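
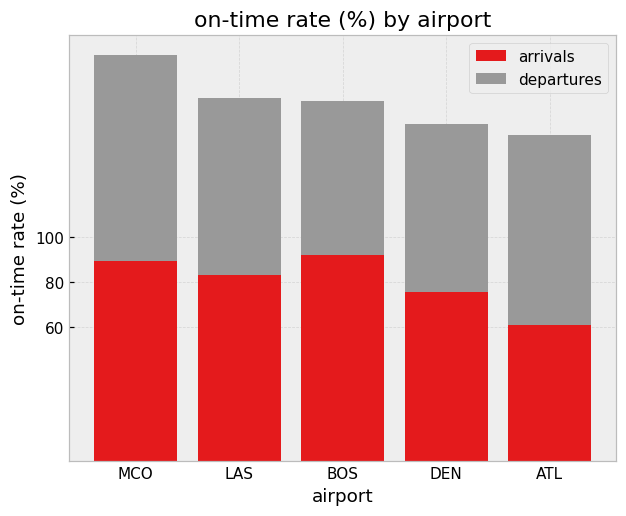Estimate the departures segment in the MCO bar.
departures top ≈ 180, bottom ≈ 80; segment ≈ 100.

≈ 100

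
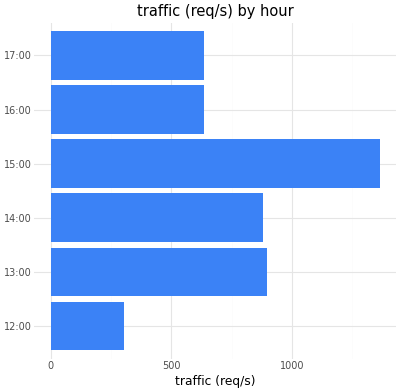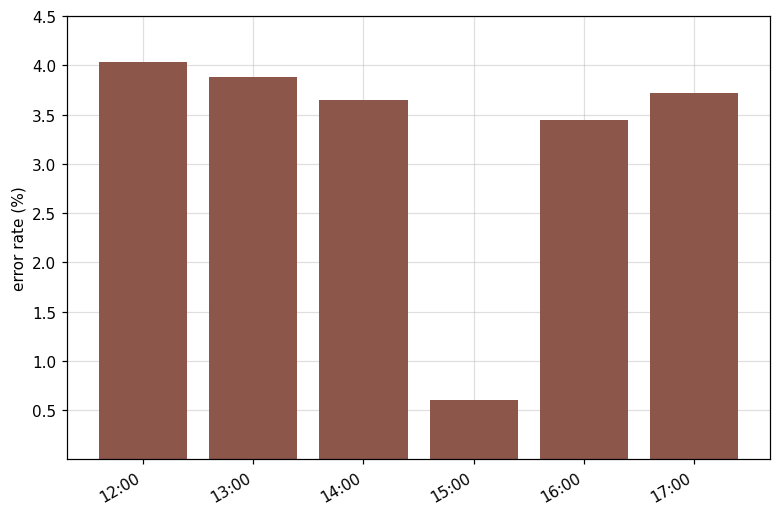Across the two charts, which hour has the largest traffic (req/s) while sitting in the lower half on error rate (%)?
Chart 2 median error rate (%) ≈ 3.5; below-median hours: 14:00, 15:00, 16:00. Among those, 15:00 has the highest traffic (req/s) (≈ 1400).

15:00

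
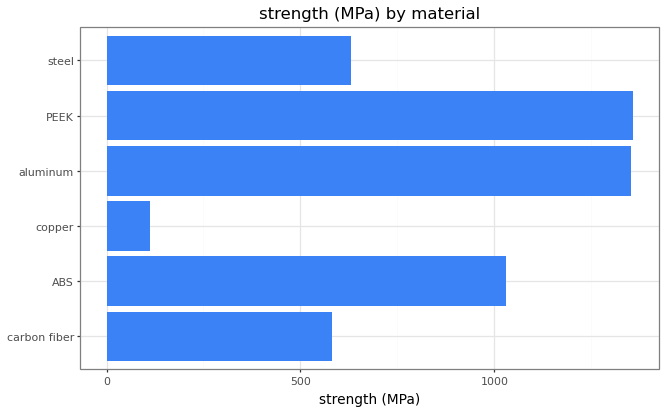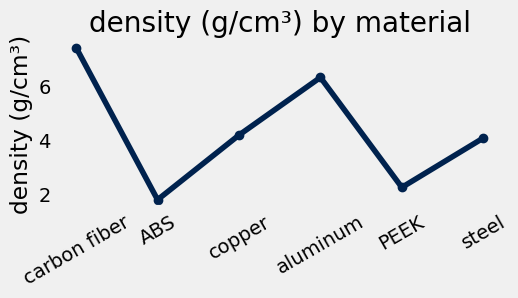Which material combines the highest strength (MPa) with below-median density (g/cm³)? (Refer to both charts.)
PEEK

Chart 2 median density (g/cm³) ≈ 4; below-median materials: ABS, PEEK, steel. Among those, PEEK has the highest strength (MPa) (≈ 1400).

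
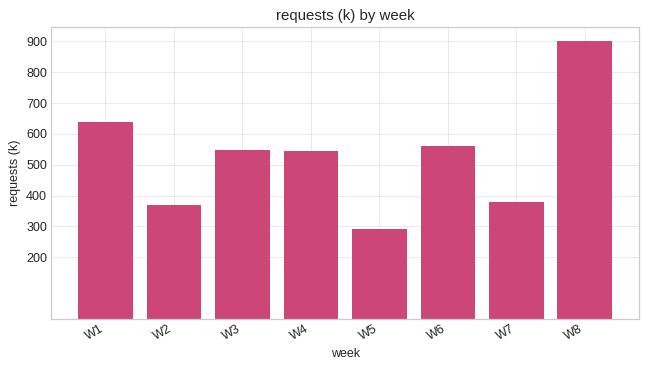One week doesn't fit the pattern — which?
W8

W8 ≈ 900; the rest sit between ≈ 300 and ≈ 600.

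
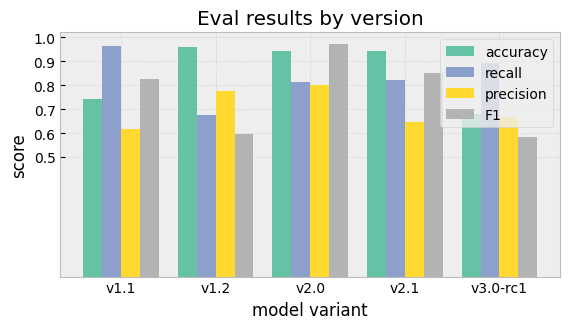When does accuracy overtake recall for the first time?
v1.1: accuracy ≈ 0.7 vs recall ≈ 1.0 (not yet); v1.2: accuracy ≈ 1.0 vs recall ≈ 0.7 (first crossover).

v1.2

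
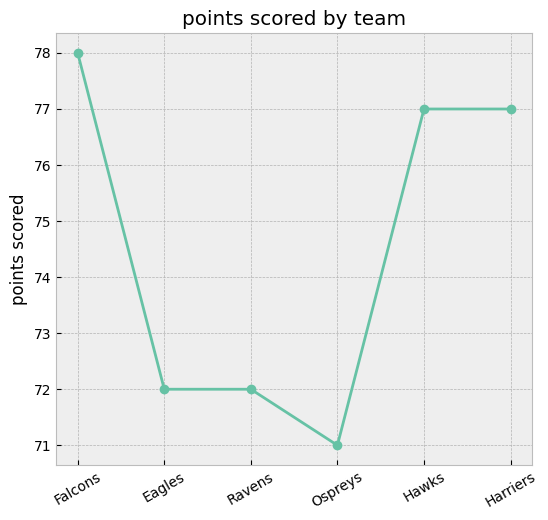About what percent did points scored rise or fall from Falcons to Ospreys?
≈ -9%

Falcons ≈ 78, Ospreys ≈ 71; (71 − 78) / 78 ≈ -9%.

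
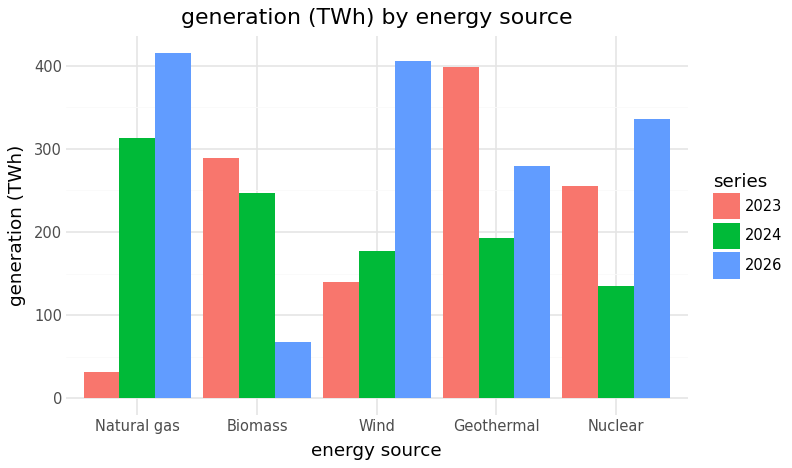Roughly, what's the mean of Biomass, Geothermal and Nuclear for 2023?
≈ 317

(300 + 400 + 250) / 3 ≈ 317.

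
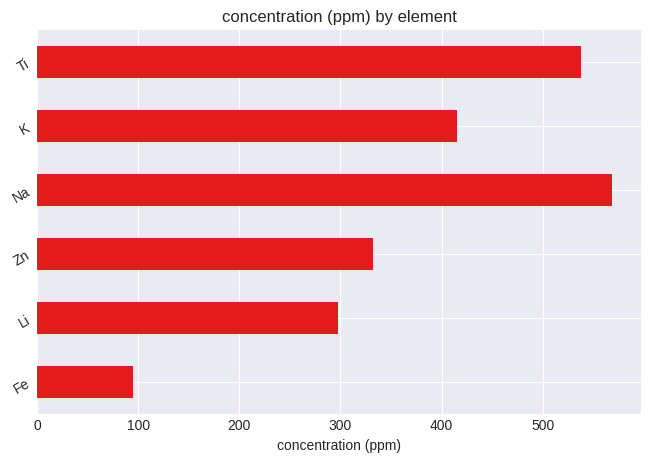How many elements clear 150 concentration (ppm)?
Above 150: Li, Zn, Na, K, Ti.

5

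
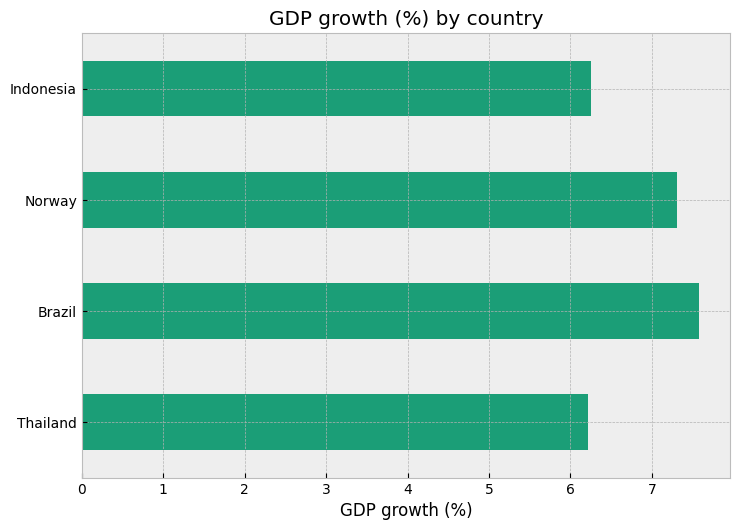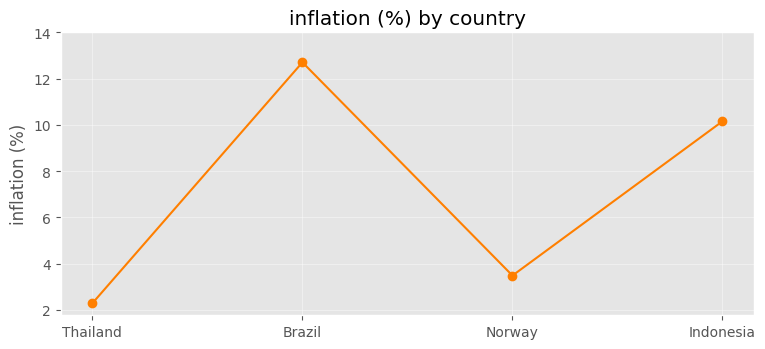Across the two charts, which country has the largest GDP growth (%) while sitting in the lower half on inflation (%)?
Chart 2 median inflation (%) ≈ 6; below-median countries: Thailand, Norway. Among those, Norway has the highest GDP growth (%) (≈ 7).

Norway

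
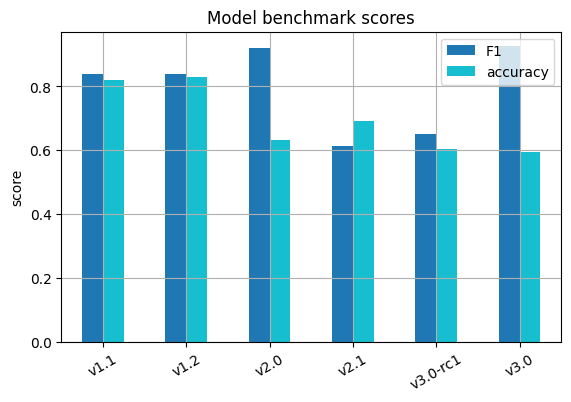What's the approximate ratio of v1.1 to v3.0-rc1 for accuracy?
≈ 1.33×

v1.1 ≈ 0.8, v3.0-rc1 ≈ 0.6; 0.8/0.6 ≈ 1.33.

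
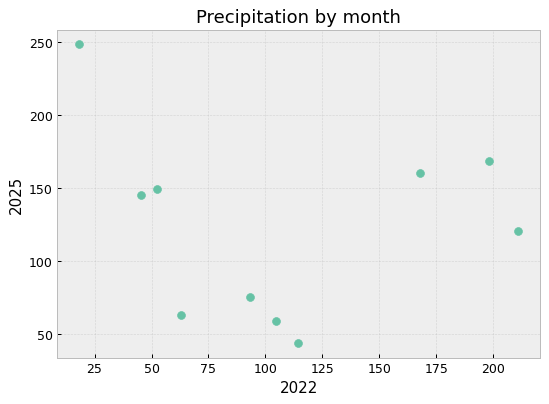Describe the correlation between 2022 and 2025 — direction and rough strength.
no clear correlation

Points are roughly uncorrelated; weak (|r| ≈ 0.1).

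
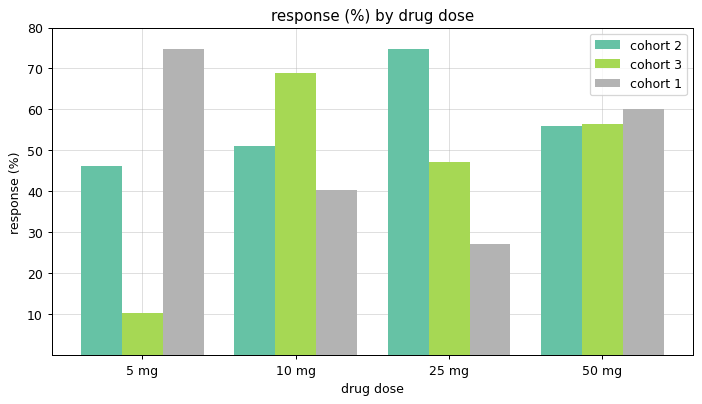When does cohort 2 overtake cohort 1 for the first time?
5 mg: cohort 2 ≈ 50 vs cohort 1 ≈ 70 (not yet); 10 mg: cohort 2 ≈ 50 vs cohort 1 ≈ 40 (first crossover).

10 mg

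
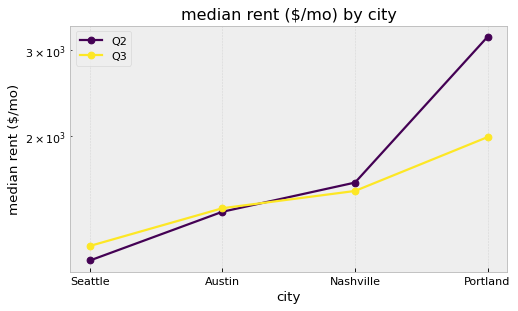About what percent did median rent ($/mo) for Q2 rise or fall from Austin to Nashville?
≈ +14.3%

Austin ≈ 1400, Nashville ≈ 1600; (1600 − 1400) / 1400 ≈ +14.3%.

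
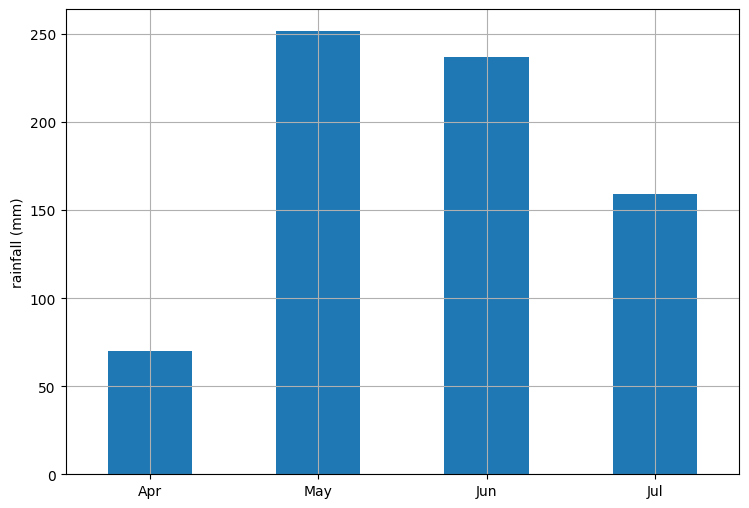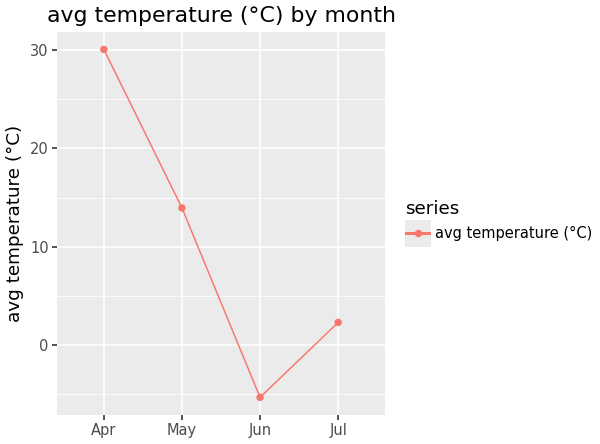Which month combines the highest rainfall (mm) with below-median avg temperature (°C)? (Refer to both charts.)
Chart 2 median avg temperature (°C) ≈ 10; below-median months: Jun, Jul. Among those, Jun has the highest rainfall (mm) (≈ 225).

Jun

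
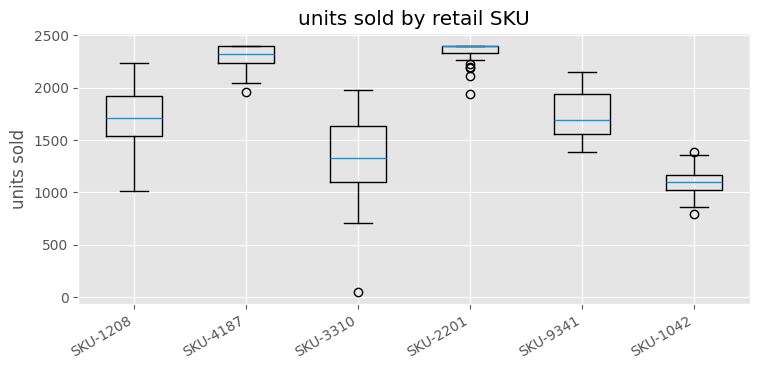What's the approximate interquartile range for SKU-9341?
≈ 400

Q3 ≈ 2000, Q1 ≈ 1600; IQR ≈ 400.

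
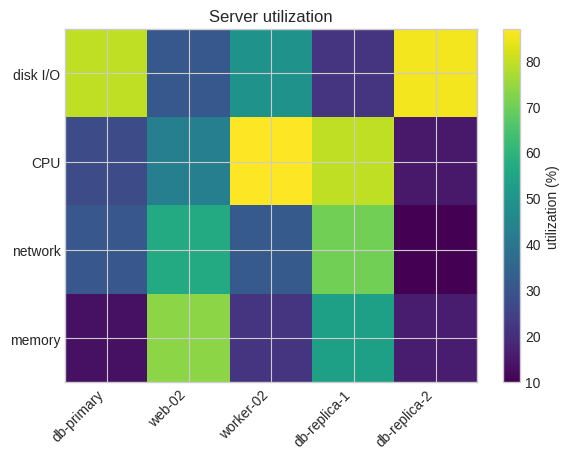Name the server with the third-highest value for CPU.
web-02

Top 4 for CPU: worker-02 ≈ 90, db-replica-1 ≈ 80, web-02 ≈ 40, db-primary ≈ 30.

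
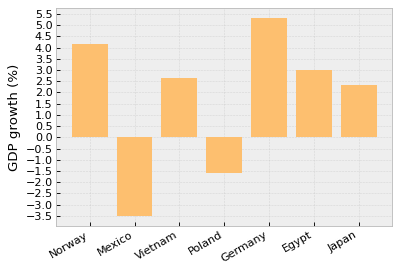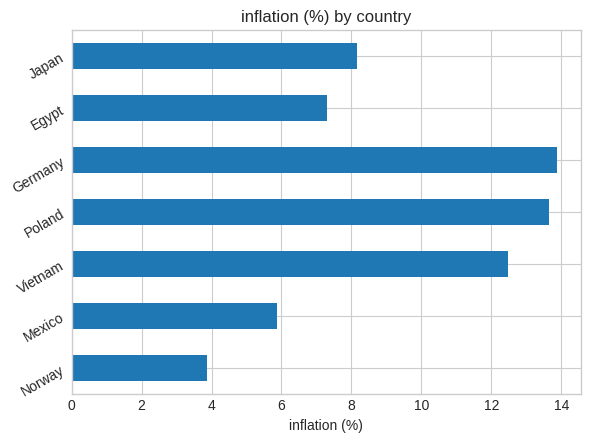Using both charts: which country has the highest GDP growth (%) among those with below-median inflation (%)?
Chart 2 median inflation (%) ≈ 8; below-median countries: Norway, Mexico, Egypt. Among those, Norway has the highest GDP growth (%) (≈ 4).

Norway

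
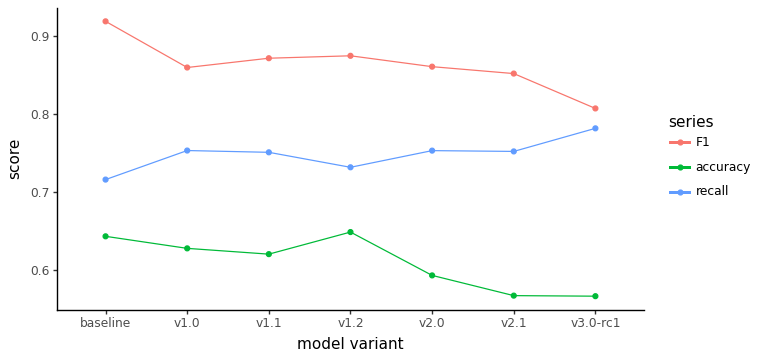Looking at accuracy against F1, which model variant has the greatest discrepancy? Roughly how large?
v2.1, ≈ 0.30

v2.1: accuracy ≈ 0.55, F1 ≈ 0.85 → gap ≈ 0.30. Next-largest (baseline) is only ≈ 0.25.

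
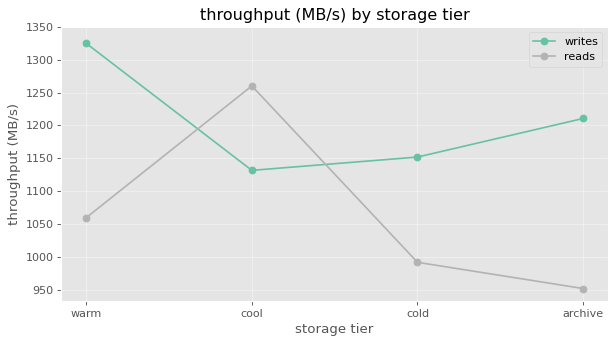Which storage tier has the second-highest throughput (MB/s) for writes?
Top 3 for writes: warm ≈ 1300, archive ≈ 1200, cold ≈ 1150.

archive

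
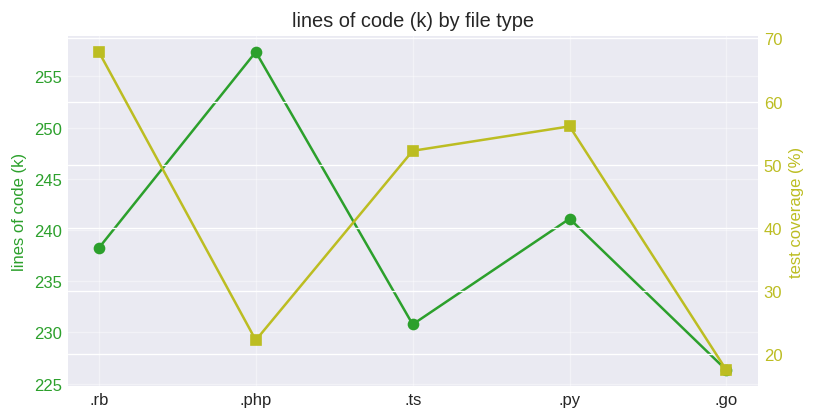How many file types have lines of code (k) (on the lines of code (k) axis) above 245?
1

Above 245: .php.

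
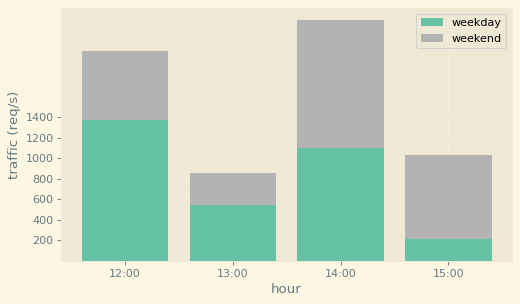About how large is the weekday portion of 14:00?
≈ 1000

weekday top ≈ 1000, bottom ≈ 0; segment ≈ 1000.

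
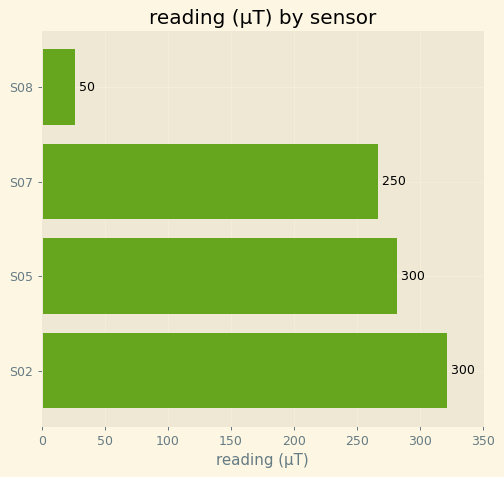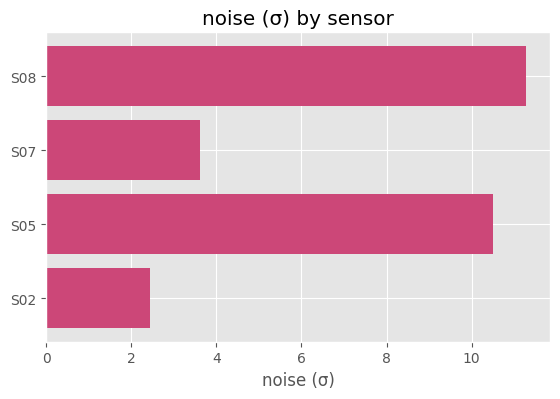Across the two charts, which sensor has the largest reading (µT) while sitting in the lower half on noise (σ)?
S02

Chart 2 median noise (σ) ≈ 8; below-median sensors: S07, S02. Among those, S02 has the highest reading (µT) (≈ 300).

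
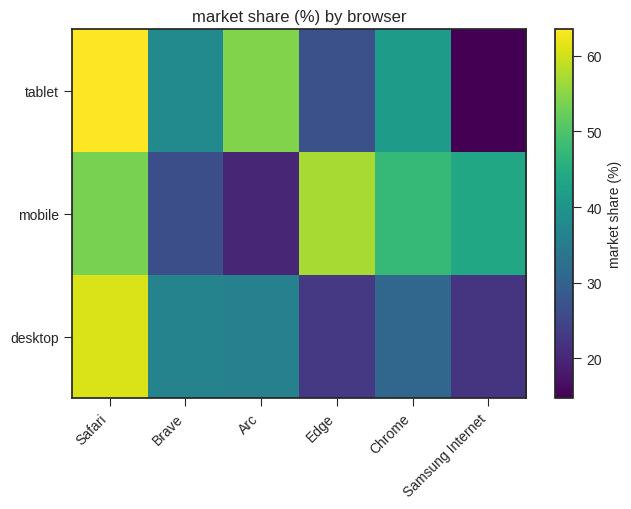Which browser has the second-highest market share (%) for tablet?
Arc

Top 3 for tablet: Safari ≈ 65, Arc ≈ 55, Chrome ≈ 40.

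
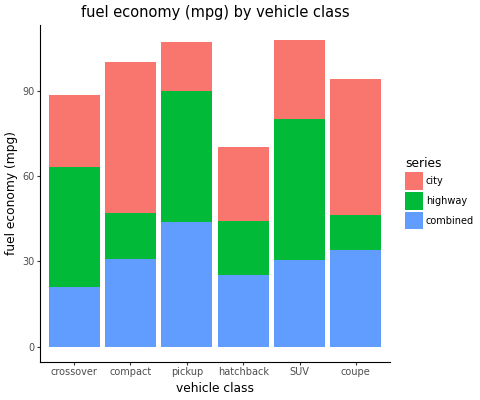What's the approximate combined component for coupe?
combined top ≈ 30, bottom ≈ 0; segment ≈ 30.

≈ 30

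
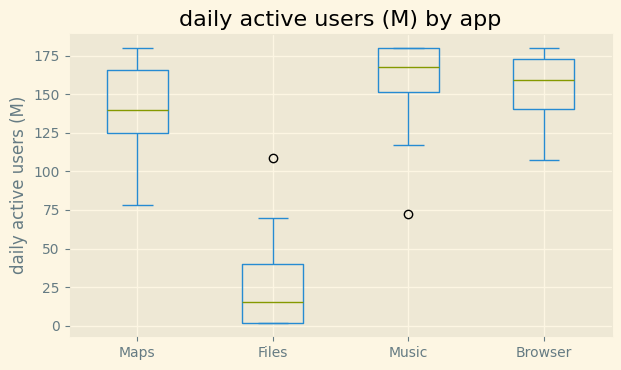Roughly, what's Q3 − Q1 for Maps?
≈ 40

Q3 ≈ 160, Q1 ≈ 120; IQR ≈ 40.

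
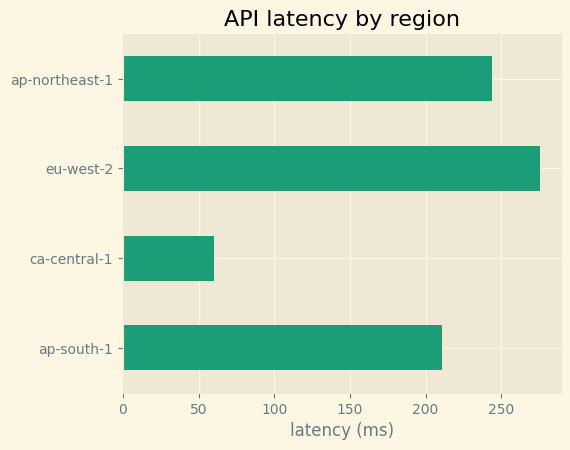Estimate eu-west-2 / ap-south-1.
≈ 1.38×

eu-west-2 ≈ 275, ap-south-1 ≈ 200; 275/200 ≈ 1.38.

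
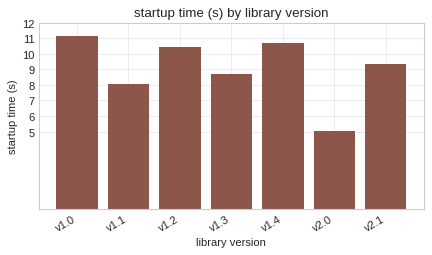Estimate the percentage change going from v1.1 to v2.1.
≈ +12.5%

v1.1 ≈ 8, v2.1 ≈ 9; (9 − 8) / 8 ≈ +12.5%.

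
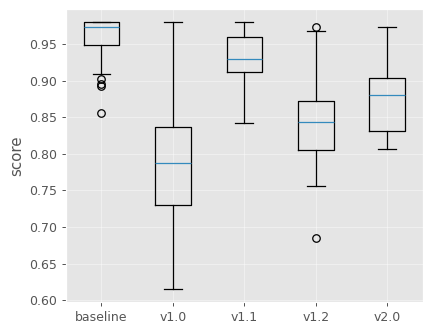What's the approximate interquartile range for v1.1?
≈ 0.04

Q3 ≈ 0.96, Q1 ≈ 0.92; IQR ≈ 0.04.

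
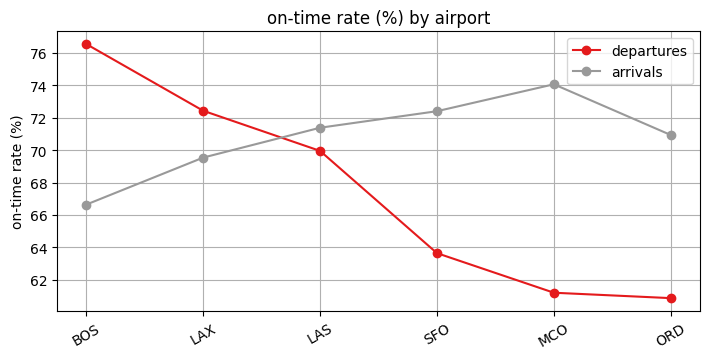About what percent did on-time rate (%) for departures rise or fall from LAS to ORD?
≈ -14.3%

LAS ≈ 70, ORD ≈ 60; (60 − 70) / 70 ≈ -14.3%.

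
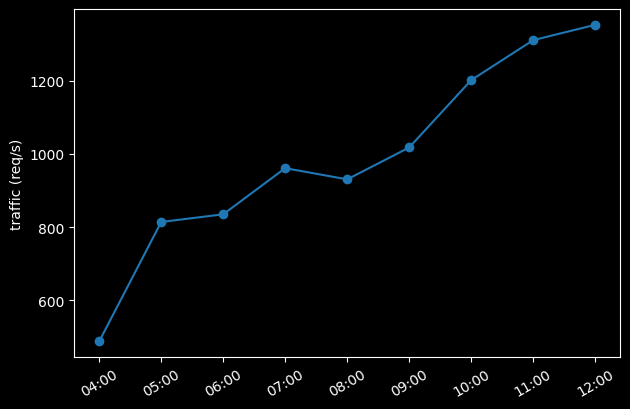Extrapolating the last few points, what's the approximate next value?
≈ 1500

Last three: 1200, 1300, 1400 → slope ≈ 100/step → next ≈ 1500.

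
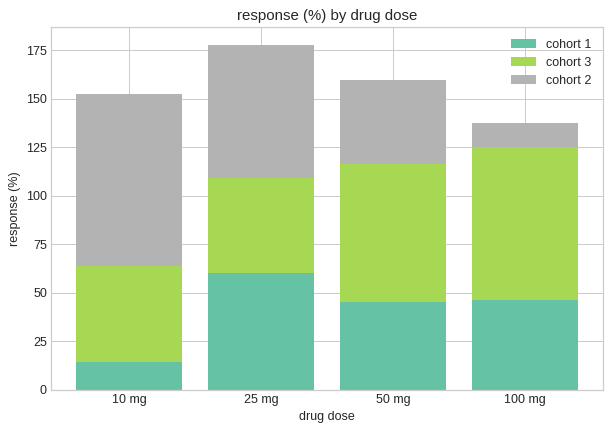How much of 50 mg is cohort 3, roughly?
≈ 80

cohort 3 top ≈ 120, bottom ≈ 40; segment ≈ 80.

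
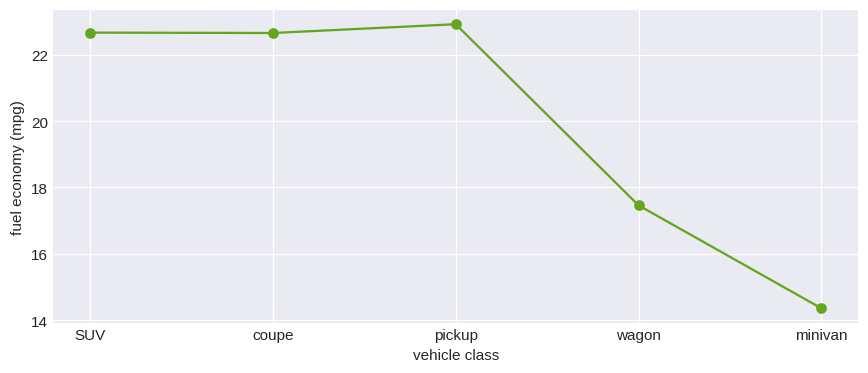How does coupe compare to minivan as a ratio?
coupe ≈ 23, minivan ≈ 14; 23/14 ≈ 1.64.

≈ 1.64×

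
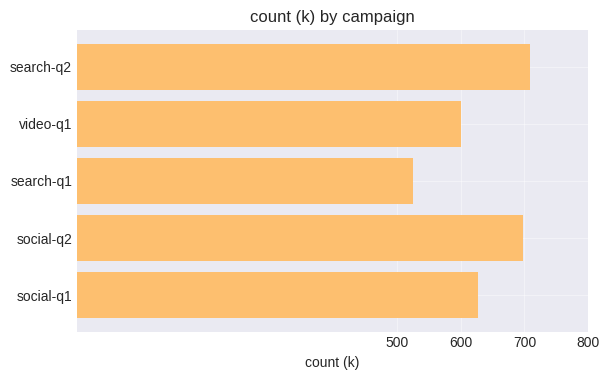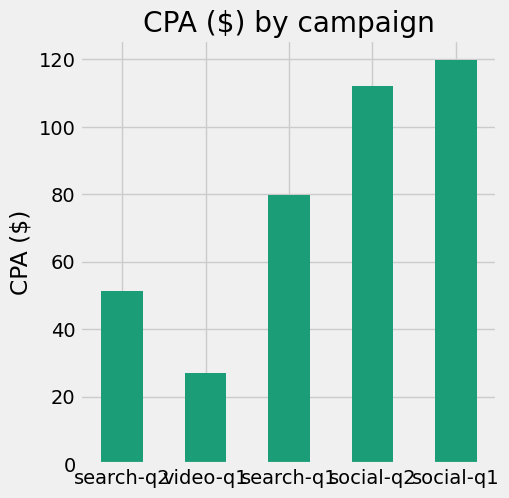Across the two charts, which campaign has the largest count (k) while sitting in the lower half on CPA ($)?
search-q2

Chart 2 median CPA ($) ≈ 80; below-median campaigns: search-q2, video-q1. Among those, search-q2 has the highest count (k) (≈ 700).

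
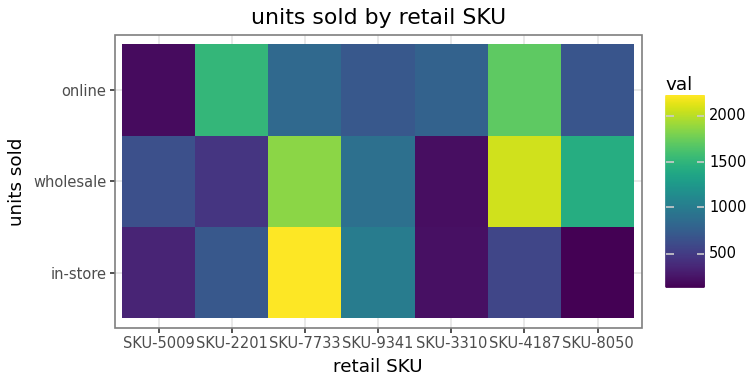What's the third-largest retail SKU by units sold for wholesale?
Top 4 for wholesale: SKU-4187 ≈ 2000, SKU-7733 ≈ 1800, SKU-8050 ≈ 1400, SKU-9341 ≈ 1000.

SKU-8050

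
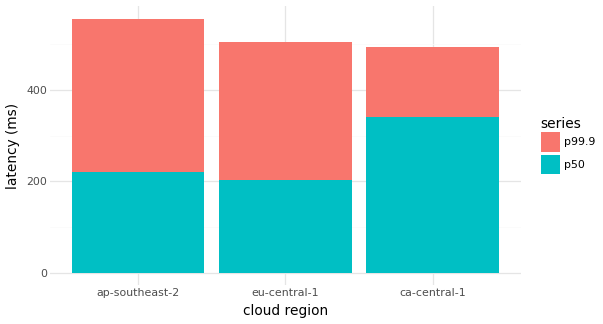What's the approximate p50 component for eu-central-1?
p50 top ≈ 200, bottom ≈ 0; segment ≈ 200.

≈ 200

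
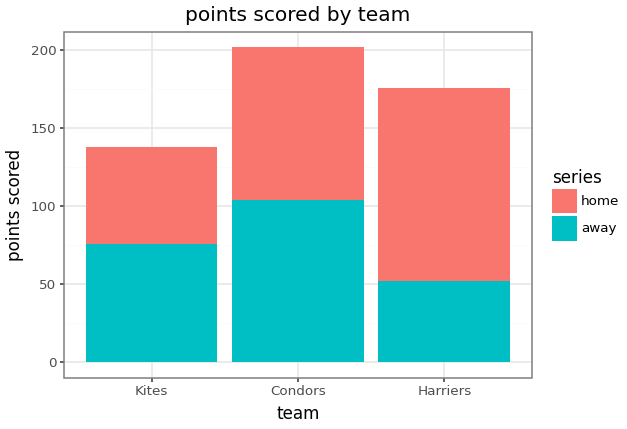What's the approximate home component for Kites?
≈ 60

home top ≈ 140, bottom ≈ 80; segment ≈ 60.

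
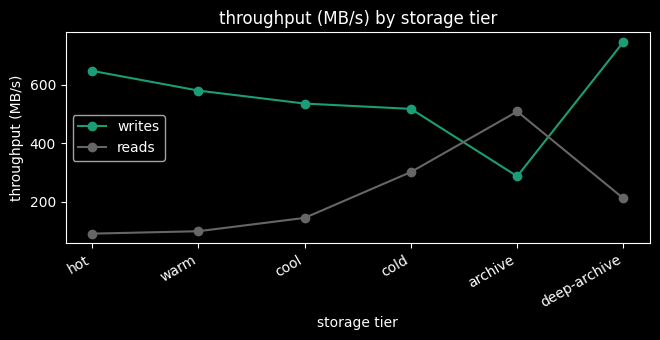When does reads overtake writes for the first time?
archive

cold: reads ≈ 300 vs writes ≈ 500 (not yet); archive: reads ≈ 500 vs writes ≈ 300 (first crossover).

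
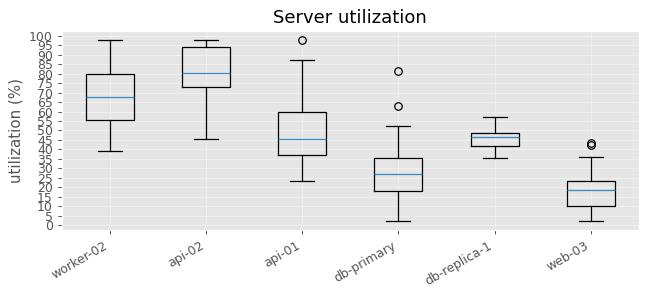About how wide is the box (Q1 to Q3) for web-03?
Q3 ≈ 25, Q1 ≈ 10; IQR ≈ 15.

≈ 15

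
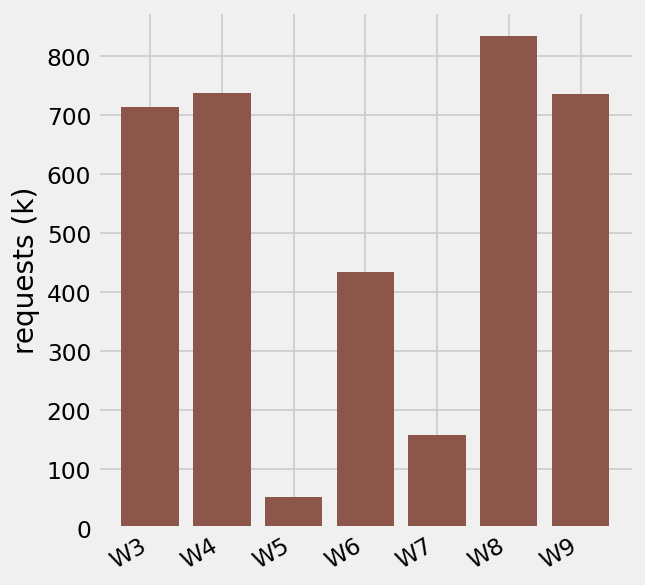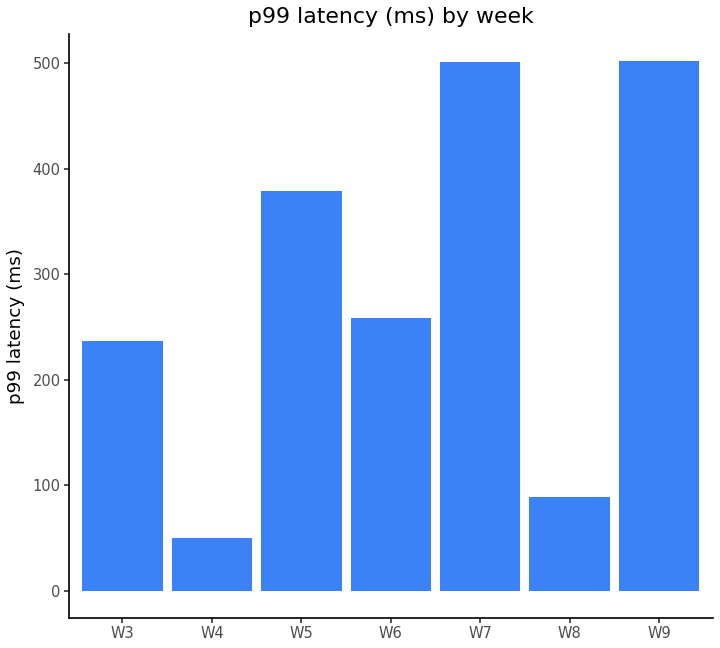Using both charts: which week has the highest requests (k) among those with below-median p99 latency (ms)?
Chart 2 median p99 latency (ms) ≈ 250; below-median weeks: W3, W4, W8. Among those, W8 has the highest requests (k) (≈ 800).

W8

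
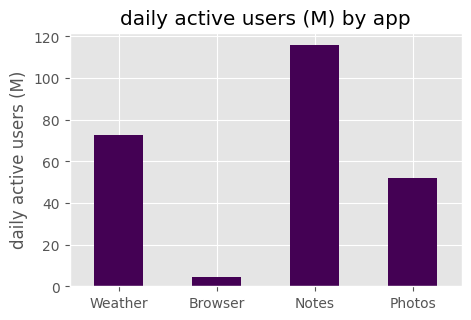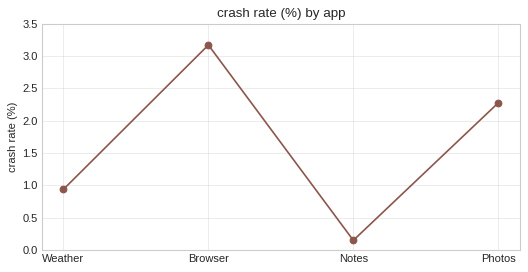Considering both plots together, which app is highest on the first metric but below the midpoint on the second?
Notes

Chart 2 median crash rate (%) ≈ 1.5; below-median apps: Weather, Notes. Among those, Notes has the highest daily active users (M) (≈ 120).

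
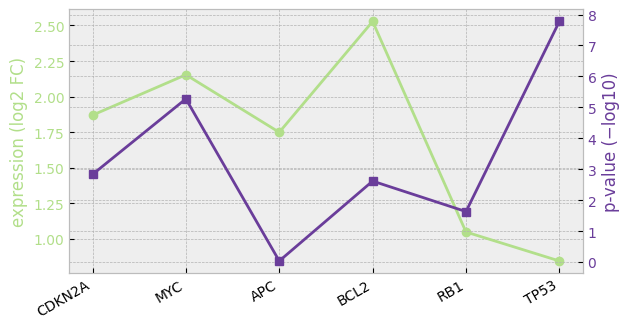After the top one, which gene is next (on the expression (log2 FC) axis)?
MYC

Top 3 (on the expression (log2 FC) axis): BCL2 ≈ 2.6, MYC ≈ 2.2, CDKN2A ≈ 1.8.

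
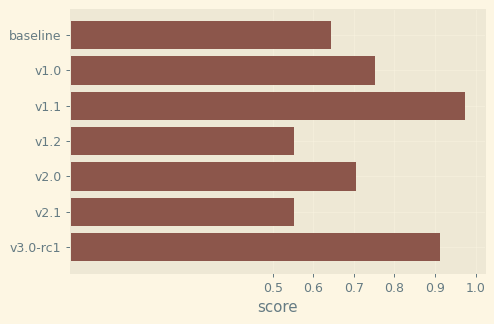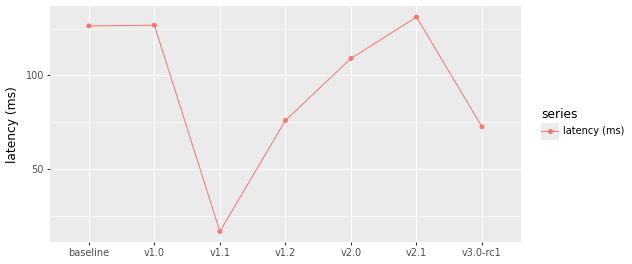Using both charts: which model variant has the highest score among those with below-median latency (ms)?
Chart 2 median latency (ms) ≈ 100; below-median model variants: v1.1, v1.2, v3.0-rc1. Among those, v1.1 has the highest score (≈ 1).

v1.1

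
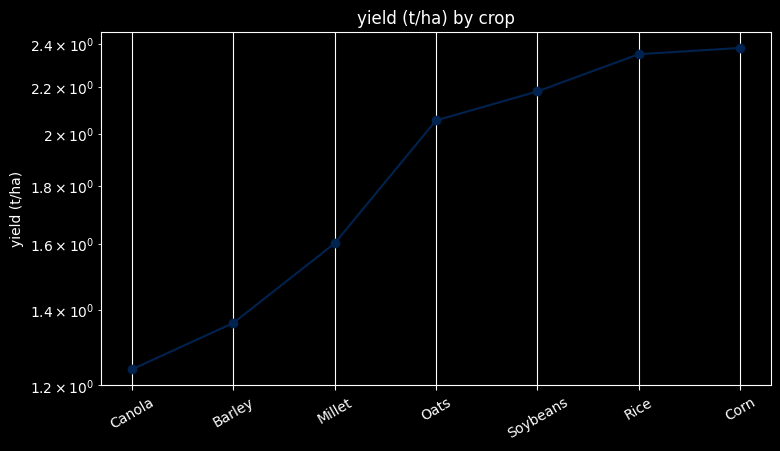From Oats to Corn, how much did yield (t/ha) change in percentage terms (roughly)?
Oats ≈ 2.1, Corn ≈ 2.4; (2.4 − 2.1) / 2.1 ≈ +14.3%.

≈ +14.3%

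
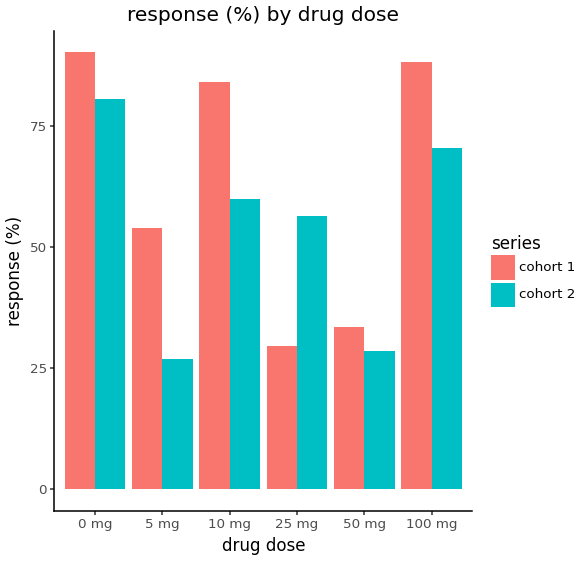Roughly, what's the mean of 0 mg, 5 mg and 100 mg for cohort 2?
≈ 60

(80 + 30 + 70) / 3 ≈ 60.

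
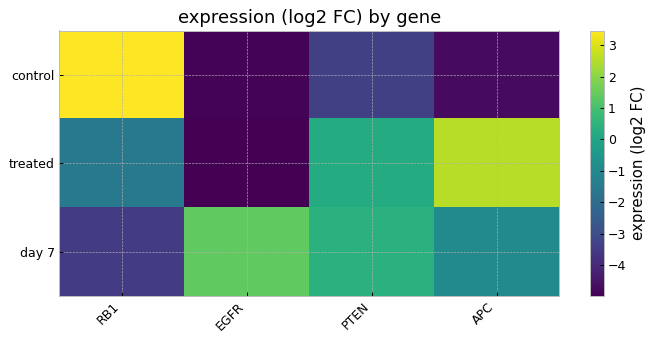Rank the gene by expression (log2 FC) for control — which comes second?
PTEN

Top 3 for control: RB1 ≈ 3, PTEN ≈ -3, APC ≈ -5.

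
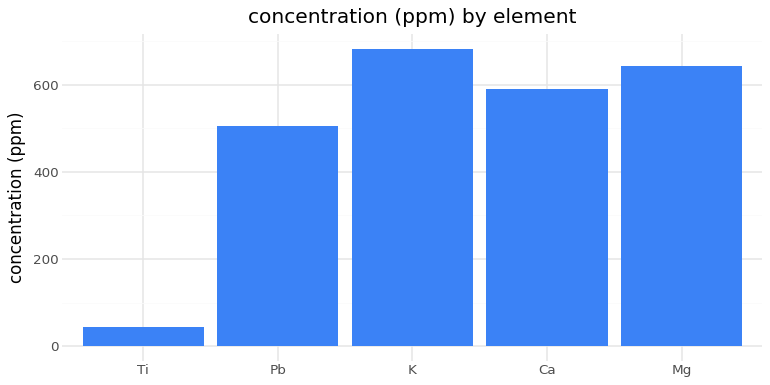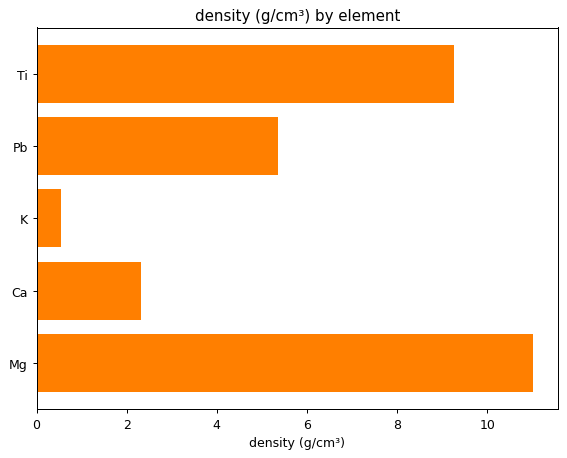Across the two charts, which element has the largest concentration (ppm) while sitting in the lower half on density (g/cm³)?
Chart 2 median density (g/cm³) ≈ 6; below-median elements: K, Ca. Among those, K has the highest concentration (ppm) (≈ 700).

K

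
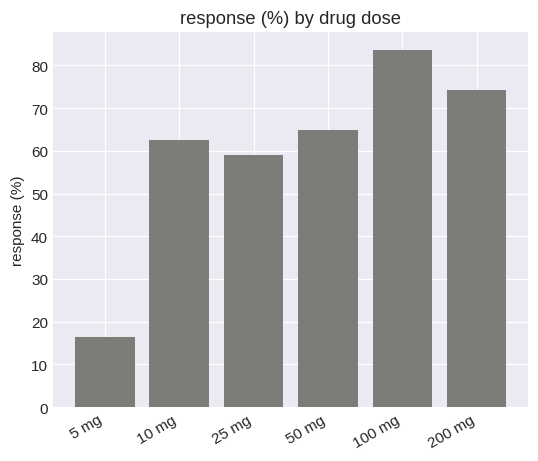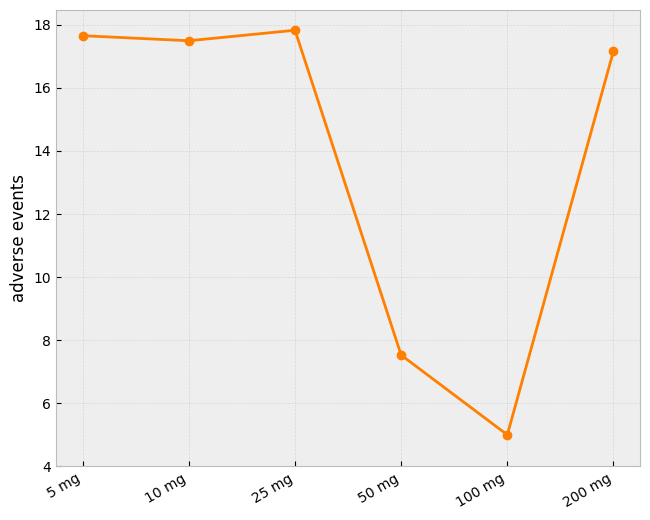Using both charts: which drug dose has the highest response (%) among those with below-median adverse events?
100 mg

Chart 2 median adverse events ≈ 18; below-median drug doses: 50 mg, 100 mg, 200 mg. Among those, 100 mg has the highest response (%) (≈ 80).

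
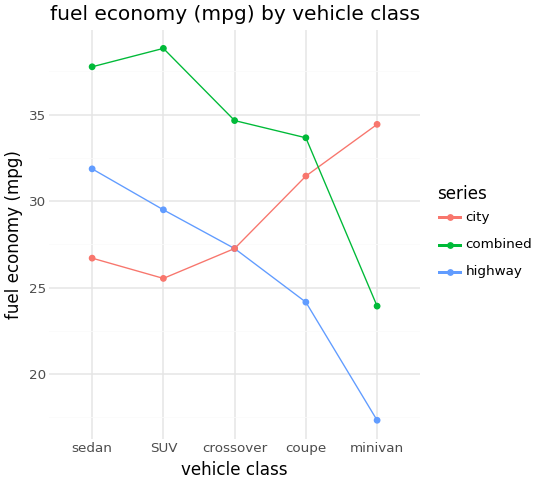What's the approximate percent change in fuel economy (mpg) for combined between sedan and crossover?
≈ -10.5%

sedan ≈ 38, crossover ≈ 34; (34 − 38) / 38 ≈ -10.5%.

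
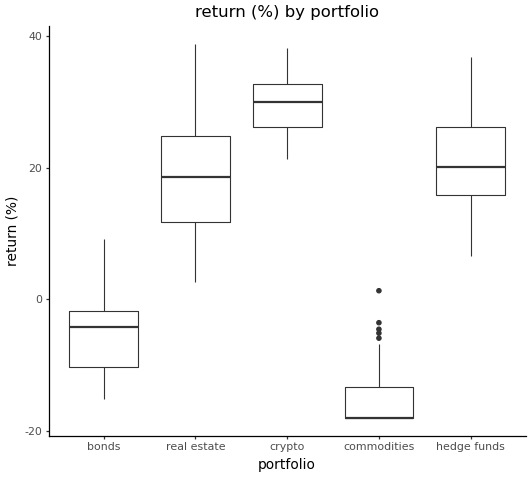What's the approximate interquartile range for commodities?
Q3 ≈ -15, Q1 ≈ -20; IQR ≈ 5.

≈ 5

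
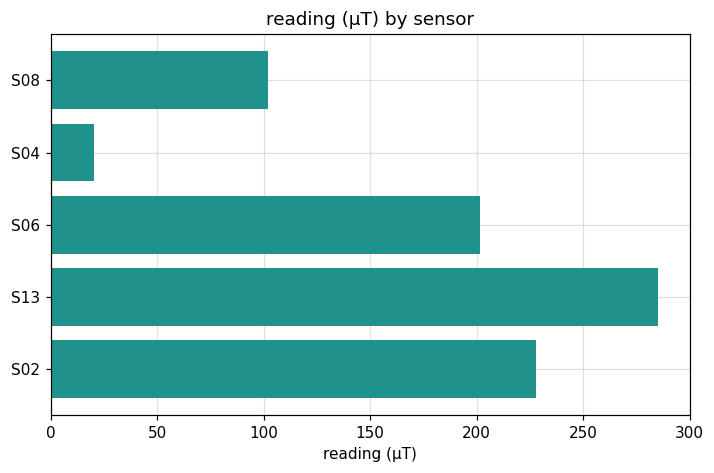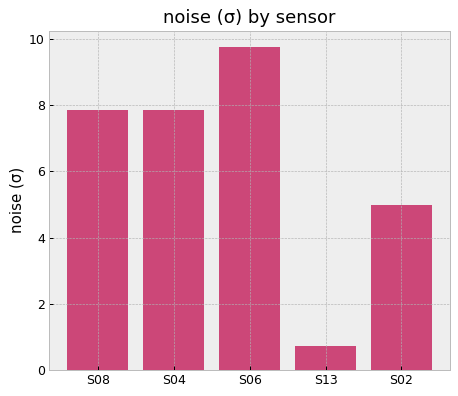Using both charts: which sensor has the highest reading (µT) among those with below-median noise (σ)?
Chart 2 median noise (σ) ≈ 8; below-median sensors: S13, S02. Among those, S13 has the highest reading (µT) (≈ 300).

S13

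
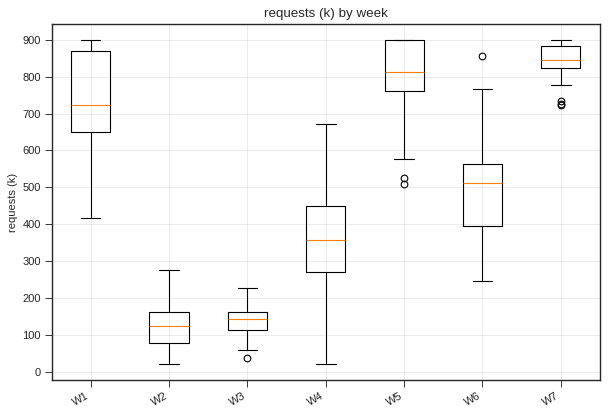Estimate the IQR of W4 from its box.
≈ 200

Q3 ≈ 500, Q1 ≈ 300; IQR ≈ 200.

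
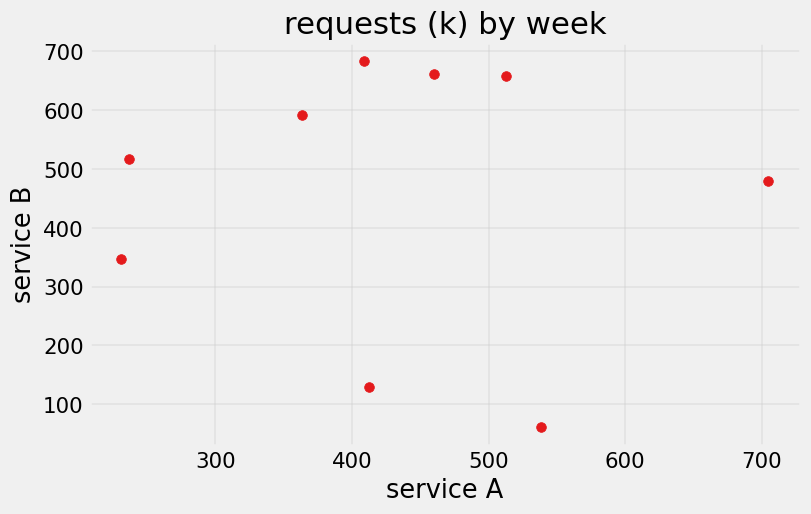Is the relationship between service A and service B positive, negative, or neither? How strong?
Points are roughly uncorrelated; weak (|r| ≈ 0.0).

no clear correlation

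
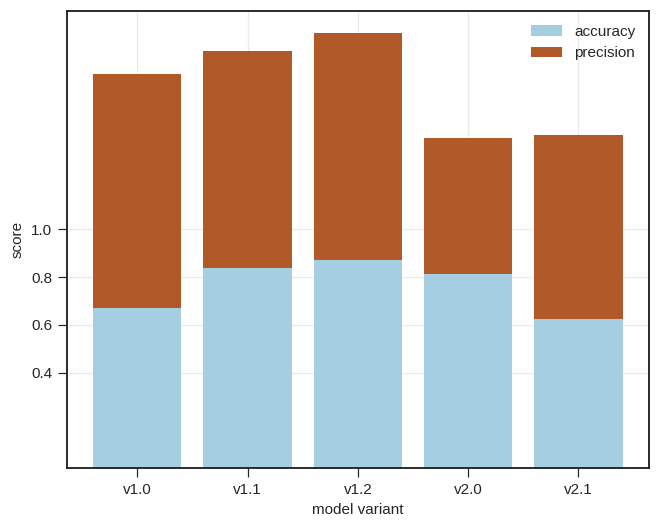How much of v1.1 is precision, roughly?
precision top ≈ 1.8, bottom ≈ 0.8; segment ≈ 1.0.

≈ 1.0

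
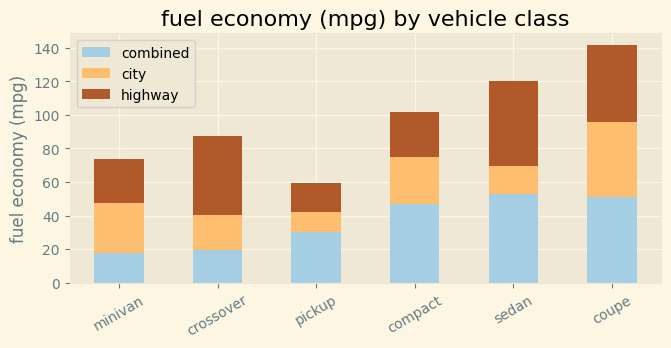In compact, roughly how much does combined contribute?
≈ 40

combined top ≈ 40, bottom ≈ 0; segment ≈ 40.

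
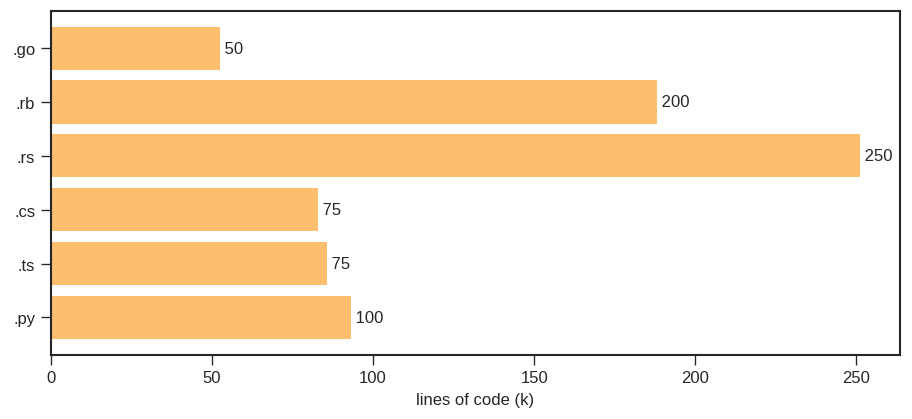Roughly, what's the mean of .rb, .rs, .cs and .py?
(200 + 250 + 75 + 100) / 4 ≈ 156.

≈ 156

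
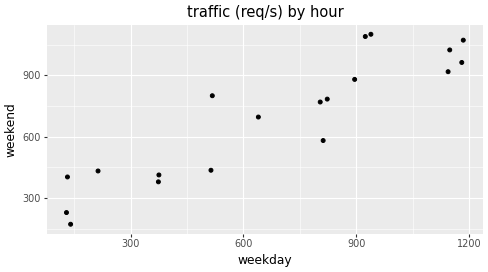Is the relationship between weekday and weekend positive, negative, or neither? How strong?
Points are positively correlated; strong (|r| ≈ 0.9).

positive, strong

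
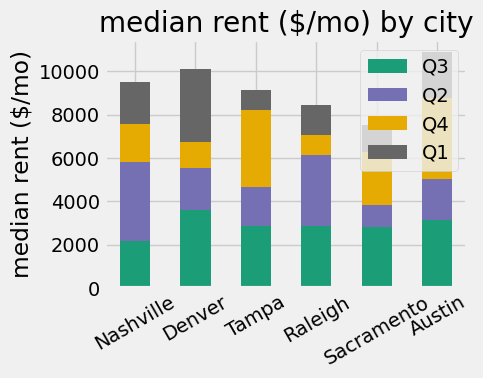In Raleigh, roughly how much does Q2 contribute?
Q2 top ≈ 6000, bottom ≈ 3000; segment ≈ 3000.

≈ 3000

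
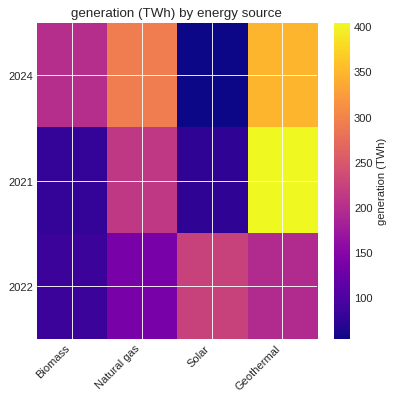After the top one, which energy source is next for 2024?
Natural gas

Top 3 for 2024: Geothermal ≈ 350, Natural gas ≈ 300, Biomass ≈ 200.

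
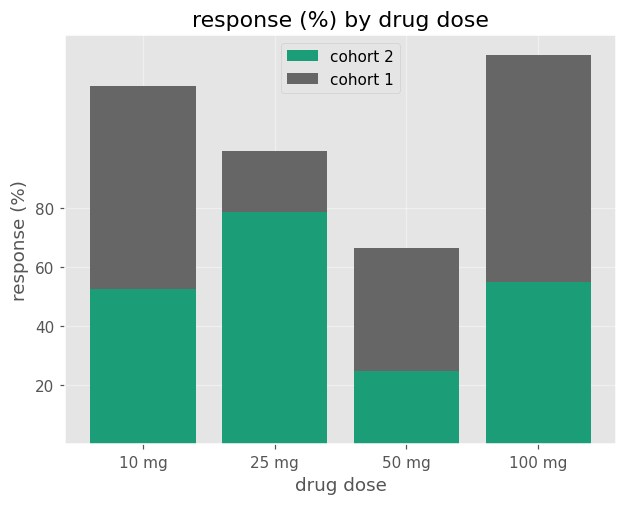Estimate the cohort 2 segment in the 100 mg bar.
cohort 2 top ≈ 60, bottom ≈ 0; segment ≈ 60.

≈ 60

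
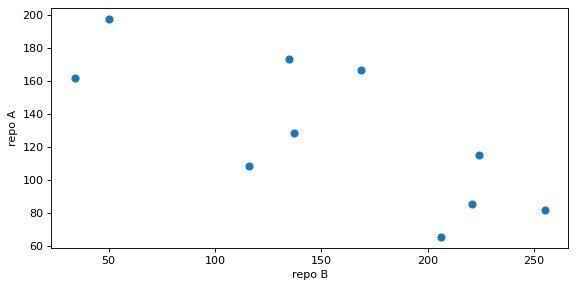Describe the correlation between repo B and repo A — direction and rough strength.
Points are negatively correlated; strong (|r| ≈ 0.8).

negative, strong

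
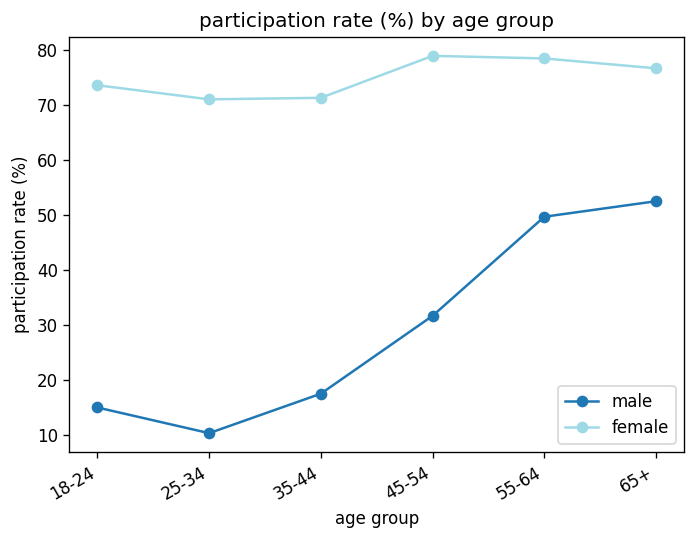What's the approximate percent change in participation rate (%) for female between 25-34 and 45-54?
≈ +14.3%

25-34 ≈ 70, 45-54 ≈ 80; (80 − 70) / 70 ≈ +14.3%.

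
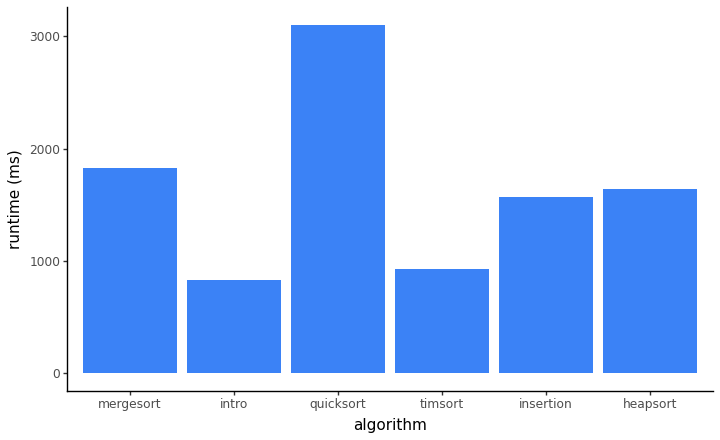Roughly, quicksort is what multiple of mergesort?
quicksort ≈ 3000, mergesort ≈ 2000; 3000/2000 ≈ 1.5.

≈ 1.5×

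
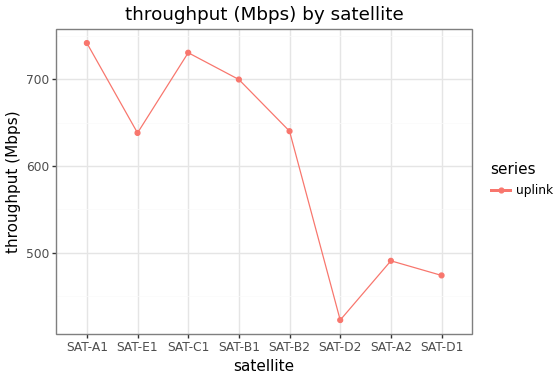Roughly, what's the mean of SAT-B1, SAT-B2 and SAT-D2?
(700 + 650 + 400) / 3 ≈ 583.

≈ 583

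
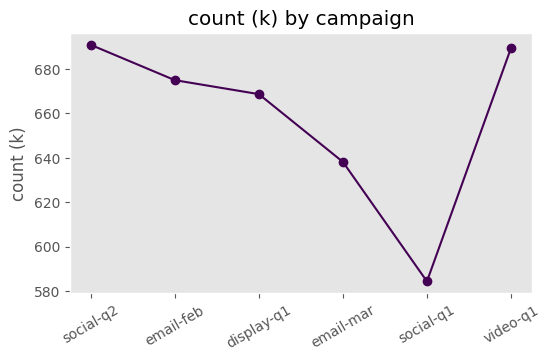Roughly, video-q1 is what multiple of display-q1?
≈ 1.03×

video-q1 ≈ 690, display-q1 ≈ 670; 690/670 ≈ 1.03.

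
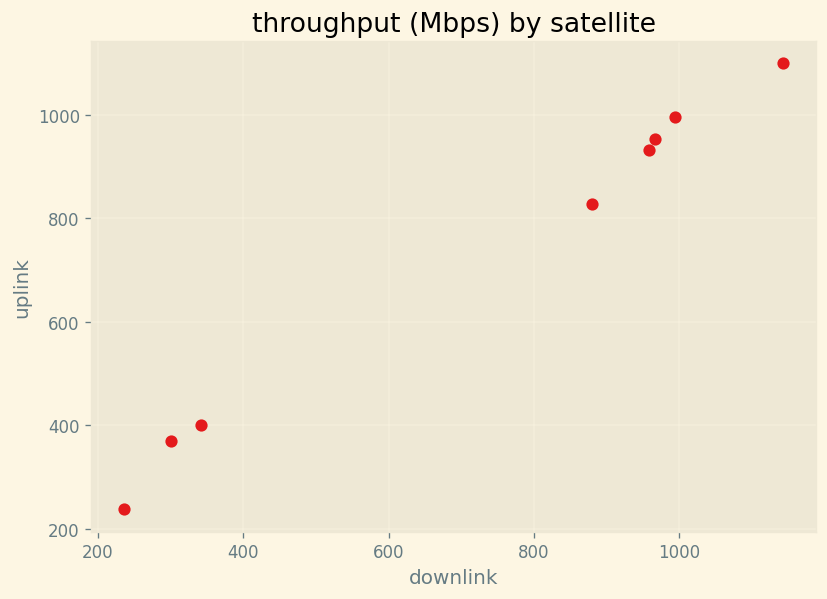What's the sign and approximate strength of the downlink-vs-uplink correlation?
positive, strong

Points are positively correlated; strong (|r| ≈ 1.0).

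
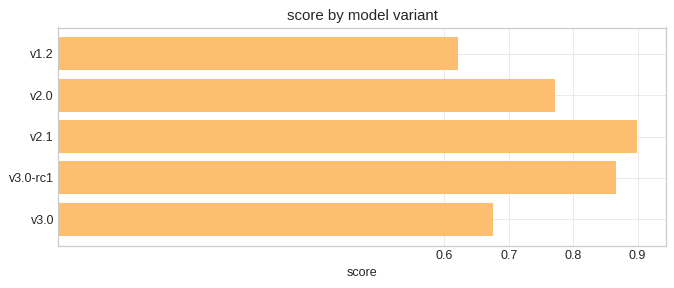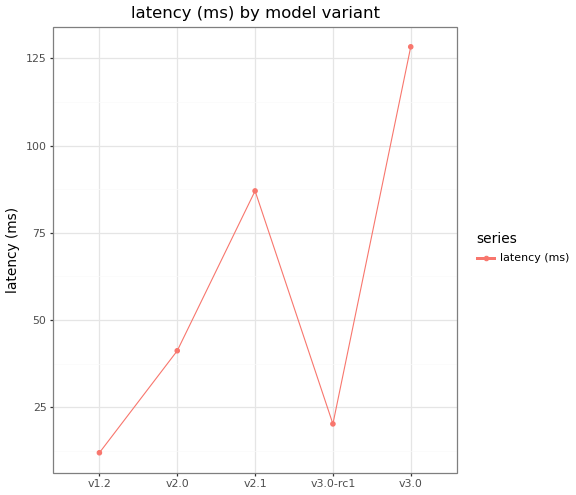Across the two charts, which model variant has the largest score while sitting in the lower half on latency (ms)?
v3.0-rc1

Chart 2 median latency (ms) ≈ 40; below-median model variants: v1.2, v3.0-rc1. Among those, v3.0-rc1 has the highest score (≈ 0.9).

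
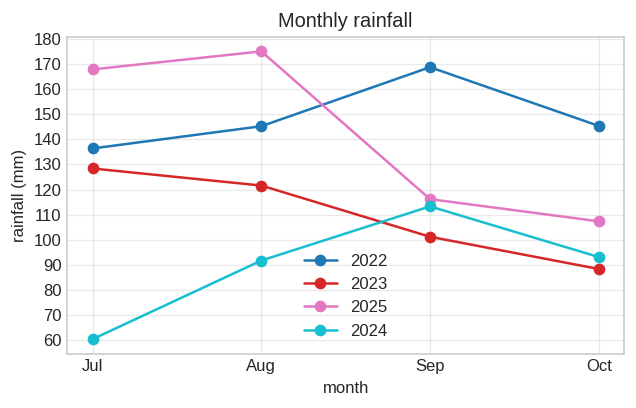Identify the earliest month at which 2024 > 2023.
Sep

Aug: 2024 ≈ 90 vs 2023 ≈ 120 (not yet); Sep: 2024 ≈ 110 vs 2023 ≈ 100 (first crossover).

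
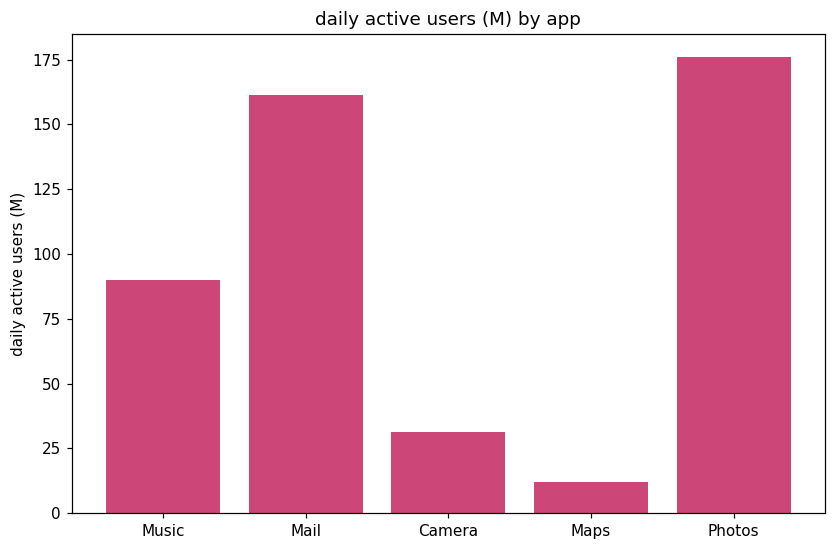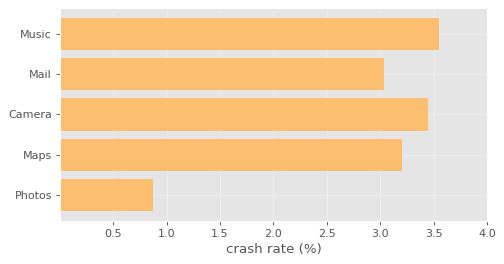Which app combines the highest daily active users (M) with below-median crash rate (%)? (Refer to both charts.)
Photos

Chart 2 median crash rate (%) ≈ 3; below-median apps: Mail, Photos. Among those, Photos has the highest daily active users (M) (≈ 180).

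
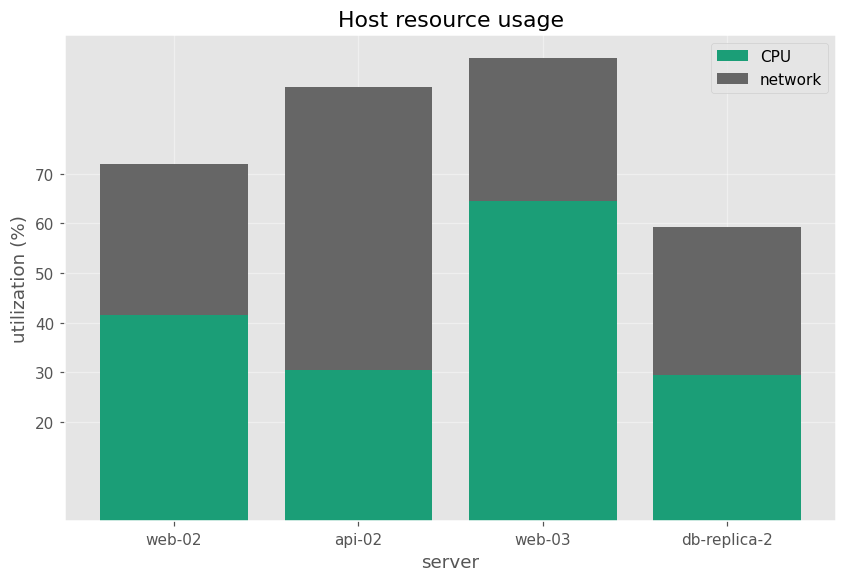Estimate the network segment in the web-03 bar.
network top ≈ 90, bottom ≈ 60; segment ≈ 30.

≈ 30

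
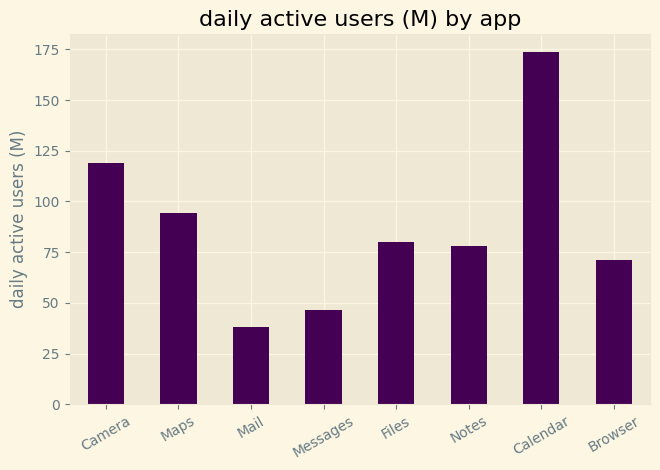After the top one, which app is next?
Camera

Top 3: Calendar ≈ 180, Camera ≈ 120, Maps ≈ 100.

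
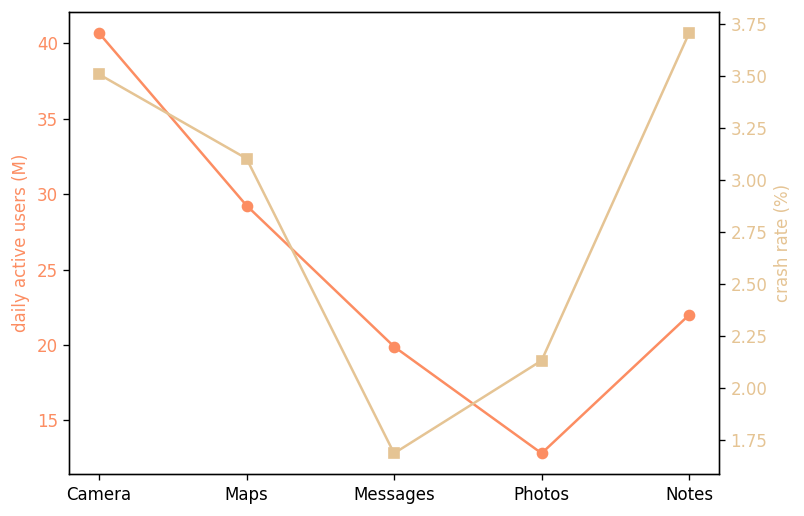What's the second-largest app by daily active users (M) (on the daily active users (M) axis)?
Maps

Top 3 (on the daily active users (M) axis): Camera ≈ 40, Maps ≈ 30, Notes ≈ 20.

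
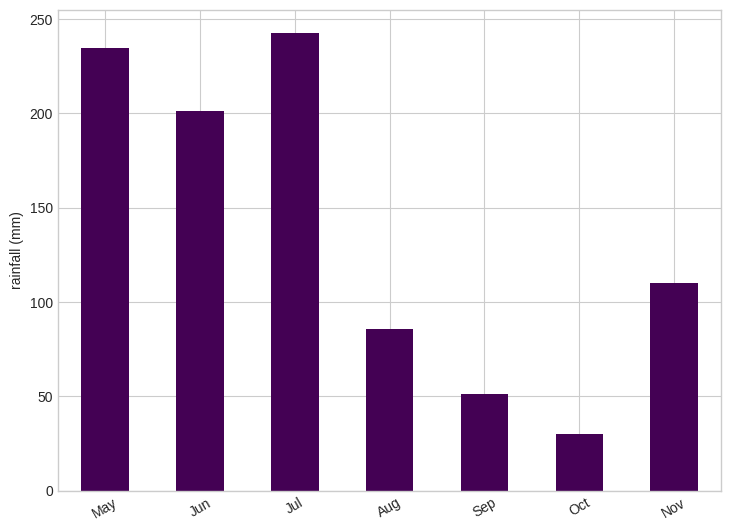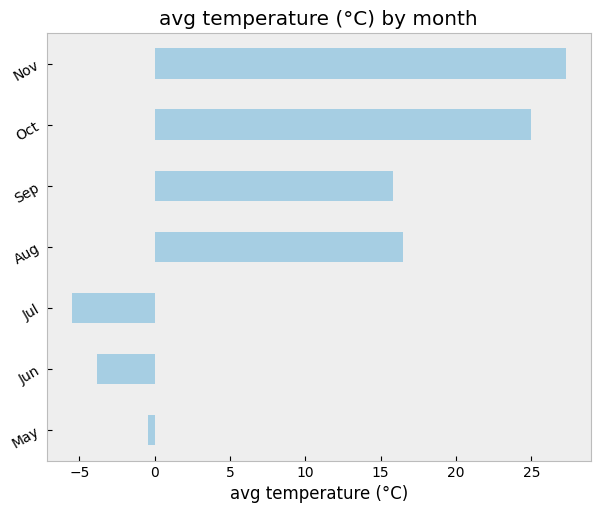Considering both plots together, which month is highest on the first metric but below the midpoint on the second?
Chart 2 median avg temperature (°C) ≈ 15; below-median months: May, Jun, Jul. Among those, Jul has the highest rainfall (mm) (≈ 250).

Jul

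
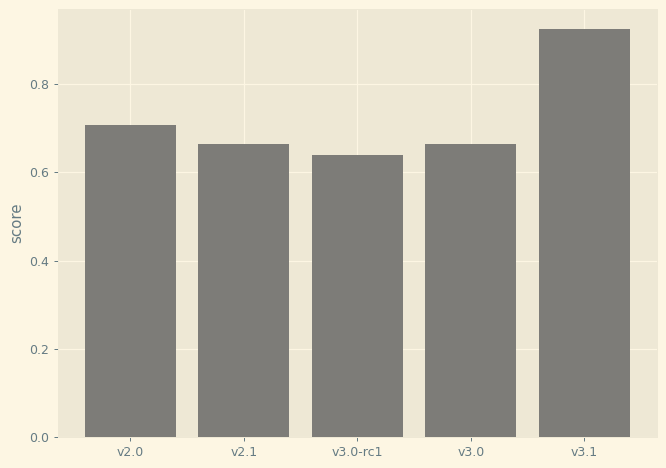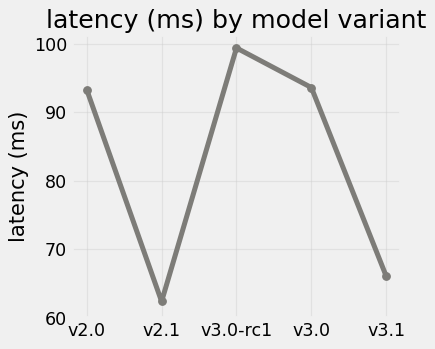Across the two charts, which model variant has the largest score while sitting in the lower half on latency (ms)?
Chart 2 median latency (ms) ≈ 90; below-median model variants: v2.1, v3.1. Among those, v3.1 has the highest score (≈ 0.9).

v3.1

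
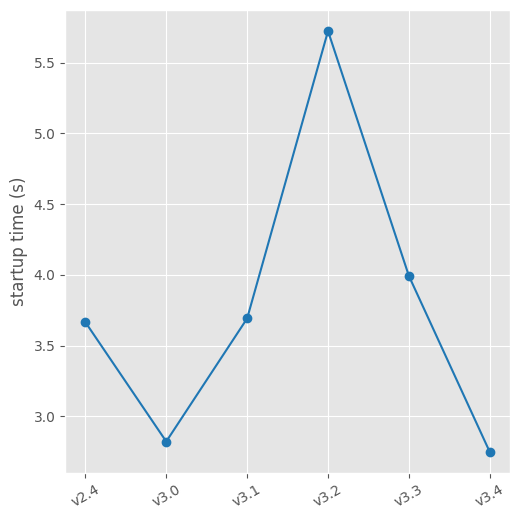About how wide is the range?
≈ 3.0

Max v3.2 ≈ 5.5, min v3.4 ≈ 2.5; range ≈ 3.0.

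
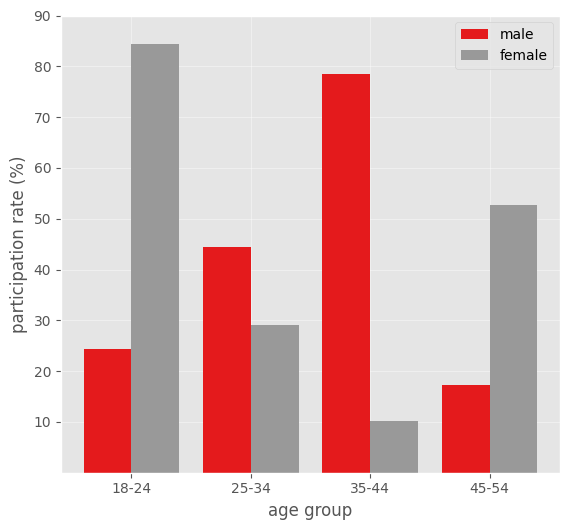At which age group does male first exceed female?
18-24: male ≈ 20 vs female ≈ 80 (not yet); 25-34: male ≈ 40 vs female ≈ 30 (first crossover).

25-34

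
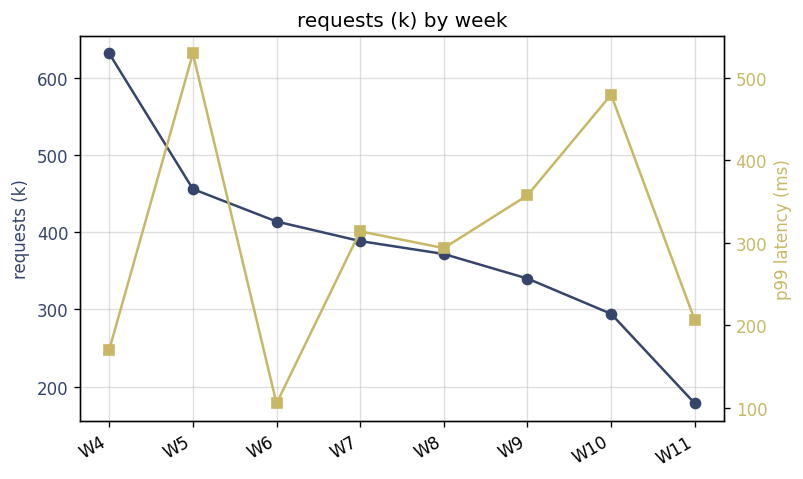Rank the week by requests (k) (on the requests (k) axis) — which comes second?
Top 3 (on the requests (k) axis): W4 ≈ 650, W5 ≈ 450, W6 ≈ 400.

W5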